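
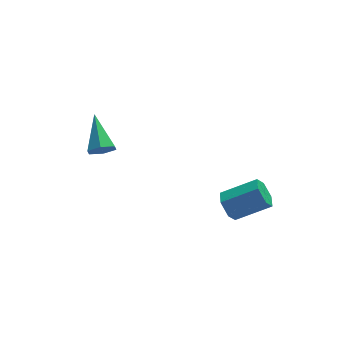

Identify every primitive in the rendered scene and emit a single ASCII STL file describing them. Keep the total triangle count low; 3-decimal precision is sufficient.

solid 
facet normal 0.024 -0.860 -0.510
outer loop
vertex -2.462 2.692 -3.068
vertex -3.126 2.55 -2.86
vertex -3.011 2.91 -3.461
endloop
endfacet
facet normal 0.598 0.643 -0.479
outer loop
vertex -2.462 2.692 -3.068
vertex -3.011 2.91 -3.461
vertex -3.174 4.27 -1.84
endloop
endfacet
facet normal 0.025 -0.860 -0.510
outer loop
vertex -3.011 2.91 -3.461
vertex -3.126 2.55 -2.86
vertex -3.675 2.768 -3.254
endloop
endfacet
facet normal -0.344 0.702 -0.623
outer loop
vertex -3.011 2.91 -3.461
vertex -3.675 2.768 -3.254
vertex -3.174 4.27 -1.84
endloop
endfacet
facet normal 0.024 -0.860 -0.510
outer loop
vertex -3.675 2.768 -3.254
vertex -3.126 2.55 -2.86
vertex -3.789 2.408 -2.652
endloop
endfacet
facet normal -0.950 0.311 0.006
outer loop
vertex -3.675 2.768 -3.254
vertex -3.789 2.408 -2.652
vertex -3.174 4.27 -1.84
endloop
endfacet
facet normal 0.024 -0.860 -0.510
outer loop
vertex -3.789 2.408 -2.652
vertex -3.126 2.55 -2.86
vertex -3.24 2.19 -2.259
endloop
endfacet
facet normal -0.612 -0.137 0.779
outer loop
vertex -3.789 2.408 -2.652
vertex -3.24 2.19 -2.259
vertex -3.174 4.27 -1.84
endloop
endfacet
facet normal 0.024 -0.860 -0.510
outer loop
vertex -3.24 2.19 -2.259
vertex -3.126 2.55 -2.86
vertex -2.576 2.332 -2.467
endloop
endfacet
facet normal 0.331 -0.196 0.923
outer loop
vertex -3.24 2.19 -2.259
vertex -2.576 2.332 -2.467
vertex -3.174 4.27 -1.84
endloop
endfacet
facet normal 0.024 -0.860 -0.510
outer loop
vertex -2.576 2.332 -2.467
vertex -3.126 2.55 -2.86
vertex -2.462 2.692 -3.068
endloop
endfacet
facet normal 0.936 0.194 0.294
outer loop
vertex -2.576 2.332 -2.467
vertex -2.462 2.692 -3.068
vertex -3.174 4.27 -1.84
endloop
endfacet
facet normal -0.872 0.099 -0.479
outer loop
vertex 1.901 -1.88 -3.775
vertex 1.539 -2.131 -3.168
vertex 1.668 -1.397 -3.251
endloop
endfacet
facet normal 0.378 0.758 -0.531
outer loop
vertex 1.901 -1.88 -3.775
vertex 1.668 -1.397 -3.251
vertex 3.463 -2.058 -2.919
endloop
endfacet
facet normal 0.378 0.759 -0.531
outer loop
vertex 3.463 -2.058 -2.919
vertex 1.668 -1.397 -3.251
vertex 3.23 -1.575 -2.394
endloop
endfacet
facet normal 0.872 -0.100 0.479
outer loop
vertex 3.463 -2.058 -2.919
vertex 3.23 -1.575 -2.394
vertex 3.101 -2.309 -2.312
endloop
endfacet
facet normal -0.873 0.099 -0.478
outer loop
vertex 1.668 -1.397 -3.251
vertex 1.539 -2.131 -3.168
vertex 1.307 -1.648 -2.644
endloop
endfacet
facet normal -0.080 0.937 0.340
outer loop
vertex 1.668 -1.397 -3.251
vertex 1.307 -1.648 -2.644
vertex 3.23 -1.575 -2.394
endloop
endfacet
facet normal -0.080 0.937 0.340
outer loop
vertex 3.23 -1.575 -2.394
vertex 1.307 -1.648 -2.644
vertex 2.868 -1.826 -1.787
endloop
endfacet
facet normal 0.872 -0.100 0.479
outer loop
vertex 3.23 -1.575 -2.394
vertex 2.868 -1.826 -1.787
vertex 3.101 -2.309 -2.312
endloop
endfacet
facet normal -0.872 0.100 -0.479
outer loop
vertex 1.307 -1.648 -2.644
vertex 1.539 -2.131 -3.168
vertex 1.177 -2.382 -2.561
endloop
endfacet
facet normal -0.458 0.180 0.871
outer loop
vertex 1.307 -1.648 -2.644
vertex 1.177 -2.382 -2.561
vertex 2.868 -1.826 -1.787
endloop
endfacet
facet normal -0.457 0.178 0.871
outer loop
vertex 2.868 -1.826 -1.787
vertex 1.177 -2.382 -2.561
vertex 2.739 -2.56 -1.705
endloop
endfacet
facet normal 0.872 -0.100 0.479
outer loop
vertex 2.868 -1.826 -1.787
vertex 2.739 -2.56 -1.705
vertex 3.101 -2.309 -2.312
endloop
endfacet
facet normal -0.872 0.100 -0.479
outer loop
vertex 1.177 -2.382 -2.561
vertex 1.539 -2.131 -3.168
vertex 1.41 -2.865 -3.086
endloop
endfacet
facet normal -0.377 -0.759 0.531
outer loop
vertex 1.177 -2.382 -2.561
vertex 1.41 -2.865 -3.086
vertex 2.739 -2.56 -1.705
endloop
endfacet
facet normal -0.378 -0.758 0.531
outer loop
vertex 2.739 -2.56 -1.705
vertex 1.41 -2.865 -3.086
vertex 2.972 -3.043 -2.229
endloop
endfacet
facet normal 0.872 -0.099 0.479
outer loop
vertex 2.739 -2.56 -1.705
vertex 2.972 -3.043 -2.229
vertex 3.101 -2.309 -2.312
endloop
endfacet
facet normal -0.872 0.100 -0.479
outer loop
vertex 1.41 -2.865 -3.086
vertex 1.539 -2.131 -3.168
vertex 1.772 -2.614 -3.693
endloop
endfacet
facet normal 0.080 -0.937 -0.340
outer loop
vertex 1.41 -2.865 -3.086
vertex 1.772 -2.614 -3.693
vertex 2.972 -3.043 -2.229
endloop
endfacet
facet normal 0.080 -0.937 -0.340
outer loop
vertex 2.972 -3.043 -2.229
vertex 1.772 -2.614 -3.693
vertex 3.333 -2.792 -2.836
endloop
endfacet
facet normal 0.873 -0.099 0.478
outer loop
vertex 2.972 -3.043 -2.229
vertex 3.333 -2.792 -2.836
vertex 3.101 -2.309 -2.312
endloop
endfacet
facet normal -0.872 0.100 -0.479
outer loop
vertex 1.772 -2.614 -3.693
vertex 1.539 -2.131 -3.168
vertex 1.901 -1.88 -3.775
endloop
endfacet
facet normal 0.458 -0.178 -0.871
outer loop
vertex 1.772 -2.614 -3.693
vertex 1.901 -1.88 -3.775
vertex 3.333 -2.792 -2.836
endloop
endfacet
facet normal 0.457 -0.179 -0.871
outer loop
vertex 3.333 -2.792 -2.836
vertex 1.901 -1.88 -3.775
vertex 3.463 -2.058 -2.919
endloop
endfacet
facet normal 0.872 -0.100 0.479
outer loop
vertex 3.333 -2.792 -2.836
vertex 3.463 -2.058 -2.919
vertex 3.101 -2.309 -2.312
endloop
endfacet

endsolid


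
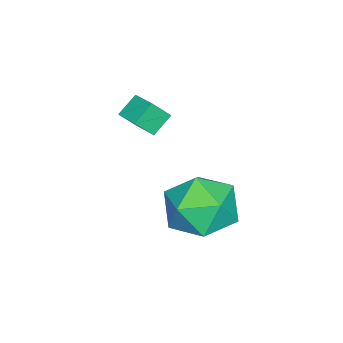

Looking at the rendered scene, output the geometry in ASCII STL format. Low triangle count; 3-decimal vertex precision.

solid 
facet normal -0.963 0.222 0.153
outer loop
vertex -0.323 3.504 -3.198
vertex -0.364 2.703 -2.293
vertex -0.063 3.853 -2.069
endloop
endfacet
facet normal -0.609 0.787 -0.103
outer loop
vertex -0.323 3.504 -3.198
vertex -0.063 3.853 -2.069
vertex 0.607 4.25 -2.994
endloop
endfacet
facet normal -0.323 0.602 -0.730
outer loop
vertex -0.323 3.504 -3.198
vertex 0.607 4.25 -2.994
vertex 0.72 3.346 -3.79
endloop
endfacet
facet normal -0.501 -0.076 -0.862
outer loop
vertex -0.323 3.504 -3.198
vertex 0.72 3.346 -3.79
vertex 0.119 2.39 -3.356
endloop
endfacet
facet normal -0.896 -0.311 -0.316
outer loop
vertex -0.323 3.504 -3.198
vertex 0.119 2.39 -3.356
vertex -0.364 2.703 -2.293
endloop
endfacet
facet normal -0.075 0.935 0.347
outer loop
vertex 0.607 4.25 -2.994
vertex -0.063 3.853 -2.069
vertex 1.141 3.91 -1.964
endloop
endfacet
facet normal -0.648 0.021 0.761
outer loop
vertex -0.063 3.853 -2.069
vertex -0.364 2.703 -2.293
vertex 0.54 2.954 -1.53
endloop
endfacet
facet normal -0.540 -0.842 0.002
outer loop
vertex -0.364 2.703 -2.293
vertex 0.119 2.39 -3.356
vertex 0.653 2.05 -2.326
endloop
endfacet
facet normal 0.099 -0.462 -0.881
outer loop
vertex 0.119 2.39 -3.356
vertex 0.72 3.346 -3.79
vertex 1.323 2.447 -3.251
endloop
endfacet
facet normal 0.387 0.636 -0.668
outer loop
vertex 0.72 3.346 -3.79
vertex 0.607 4.25 -2.994
vertex 1.624 3.597 -3.027
endloop
endfacet
facet normal 0.501 0.076 0.862
outer loop
vertex 1.583 2.796 -2.122
vertex 1.141 3.91 -1.964
vertex 0.54 2.954 -1.53
endloop
endfacet
facet normal 0.323 -0.602 0.730
outer loop
vertex 1.583 2.796 -2.122
vertex 0.54 2.954 -1.53
vertex 0.653 2.05 -2.326
endloop
endfacet
facet normal 0.609 -0.787 0.103
outer loop
vertex 1.583 2.796 -2.122
vertex 0.653 2.05 -2.326
vertex 1.323 2.447 -3.251
endloop
endfacet
facet normal 0.963 -0.222 -0.153
outer loop
vertex 1.583 2.796 -2.122
vertex 1.323 2.447 -3.251
vertex 1.624 3.597 -3.027
endloop
endfacet
facet normal 0.896 0.311 0.316
outer loop
vertex 1.583 2.796 -2.122
vertex 1.624 3.597 -3.027
vertex 1.141 3.91 -1.964
endloop
endfacet
facet normal -0.099 0.462 0.881
outer loop
vertex 0.54 2.954 -1.53
vertex 1.141 3.91 -1.964
vertex -0.063 3.853 -2.069
endloop
endfacet
facet normal -0.387 -0.636 0.668
outer loop
vertex 0.653 2.05 -2.326
vertex 0.54 2.954 -1.53
vertex -0.364 2.703 -2.293
endloop
endfacet
facet normal 0.075 -0.935 -0.347
outer loop
vertex 1.323 2.447 -3.251
vertex 0.653 2.05 -2.326
vertex 0.119 2.39 -3.356
endloop
endfacet
facet normal 0.648 -0.021 -0.761
outer loop
vertex 1.624 3.597 -3.027
vertex 1.323 2.447 -3.251
vertex 0.72 3.346 -3.79
endloop
endfacet
facet normal 0.540 0.842 -0.002
outer loop
vertex 1.141 3.91 -1.964
vertex 1.624 3.597 -3.027
vertex 0.607 4.25 -2.994
endloop
endfacet
facet normal -0.592 -0.769 -0.239
outer loop
vertex -2.235 -0.528 -1.807
vertex -2.848 -0.223 -1.27
vertex -2.579 -0.058 -2.467
endloop
endfacet
facet normal 0.704 -0.351 -0.617
outer loop
vertex -1.992 0.703 -2.23
vertex -2.235 -0.528 -1.807
vertex -2.579 -0.058 -2.467
endloop
endfacet
facet normal -0.593 -0.769 -0.239
outer loop
vertex -2.579 -0.058 -2.467
vertex -2.848 -0.223 -1.27
vertex -3.192 0.247 -1.929
endloop
endfacet
facet normal -0.391 0.535 -0.749
outer loop
vertex -3.192 0.247 -1.929
vertex -1.992 0.703 -2.23
vertex -2.579 -0.058 -2.467
endloop
endfacet
facet normal 0.391 -0.535 0.749
outer loop
vertex -2.235 -0.528 -1.807
vertex -2.261 0.538 -1.033
vertex -2.848 -0.223 -1.27
endloop
endfacet
facet normal 0.704 -0.351 -0.618
outer loop
vertex -1.648 0.233 -1.571
vertex -2.235 -0.528 -1.807
vertex -1.992 0.703 -2.23
endloop
endfacet
facet normal 0.392 -0.534 0.749
outer loop
vertex -1.648 0.233 -1.571
vertex -2.261 0.538 -1.033
vertex -2.235 -0.528 -1.807
endloop
endfacet
facet normal -0.704 0.351 0.618
outer loop
vertex -2.848 -0.223 -1.27
vertex -2.261 0.538 -1.033
vertex -3.192 0.247 -1.929
endloop
endfacet
facet normal -0.391 0.534 -0.750
outer loop
vertex -2.605 1.008 -1.693
vertex -1.992 0.703 -2.23
vertex -3.192 0.247 -1.929
endloop
endfacet
facet normal -0.704 0.352 0.617
outer loop
vertex -3.192 0.247 -1.929
vertex -2.261 0.538 -1.033
vertex -2.605 1.008 -1.693
endloop
endfacet
facet normal 0.592 0.769 0.239
outer loop
vertex -2.605 1.008 -1.693
vertex -1.648 0.233 -1.571
vertex -1.992 0.703 -2.23
endloop
endfacet
facet normal 0.593 0.769 0.239
outer loop
vertex -2.261 0.538 -1.033
vertex -1.648 0.233 -1.571
vertex -2.605 1.008 -1.693
endloop
endfacet

endsolid


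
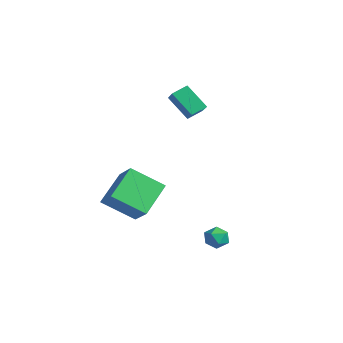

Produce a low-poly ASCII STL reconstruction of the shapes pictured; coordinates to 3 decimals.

solid 
facet normal -0.801 0.011 -0.598
outer loop
vertex -3.673 -3.506 -1.147
vertex -2.836 -2.098 -2.241
vertex -2.818 -4.925 -2.319
endloop
endfacet
facet normal -0.424 -0.715 0.556
outer loop
vertex -1.584 -4.942 -1.399
vertex -3.673 -3.506 -1.147
vertex -2.818 -4.925 -2.319
endloop
endfacet
facet normal -0.801 0.011 -0.598
outer loop
vertex -2.818 -4.925 -2.319
vertex -2.836 -2.098 -2.241
vertex -1.981 -3.517 -3.414
endloop
endfacet
facet normal 0.421 -0.699 -0.578
outer loop
vertex -1.981 -3.517 -3.414
vertex -1.584 -4.942 -1.399
vertex -2.818 -4.925 -2.319
endloop
endfacet
facet normal -0.421 0.699 0.578
outer loop
vertex -3.673 -3.506 -1.147
vertex -1.602 -2.115 -1.321
vertex -2.836 -2.098 -2.241
endloop
endfacet
facet normal -0.424 -0.715 0.556
outer loop
vertex -2.439 -3.523 -0.226
vertex -3.673 -3.506 -1.147
vertex -1.584 -4.942 -1.399
endloop
endfacet
facet normal -0.421 0.699 0.577
outer loop
vertex -2.439 -3.523 -0.226
vertex -1.602 -2.115 -1.321
vertex -3.673 -3.506 -1.147
endloop
endfacet
facet normal 0.424 0.715 -0.556
outer loop
vertex -2.836 -2.098 -2.241
vertex -1.602 -2.115 -1.321
vertex -1.981 -3.517 -3.414
endloop
endfacet
facet normal 0.421 -0.699 -0.578
outer loop
vertex -0.747 -3.534 -2.493
vertex -1.584 -4.942 -1.399
vertex -1.981 -3.517 -3.414
endloop
endfacet
facet normal 0.425 0.715 -0.556
outer loop
vertex -1.981 -3.517 -3.414
vertex -1.602 -2.115 -1.321
vertex -0.747 -3.534 -2.493
endloop
endfacet
facet normal 0.801 -0.012 0.598
outer loop
vertex -0.747 -3.534 -2.493
vertex -2.439 -3.523 -0.226
vertex -1.584 -4.942 -1.399
endloop
endfacet
facet normal 0.801 -0.011 0.598
outer loop
vertex -1.602 -2.115 -1.321
vertex -2.439 -3.523 -0.226
vertex -0.747 -3.534 -2.493
endloop
endfacet
facet normal -0.597 -0.348 0.723
outer loop
vertex -3.407 -0.054 4.164
vertex -4.401 0.238 3.483
vertex -3.388 -0.871 3.786
endloop
endfacet
facet normal 0.802 -0.235 0.549
outer loop
vertex -2.439 -0.318 2.637
vertex -3.407 -0.054 4.164
vertex -3.388 -0.871 3.786
endloop
endfacet
facet normal -0.597 -0.348 0.723
outer loop
vertex -3.388 -0.871 3.786
vertex -4.401 0.238 3.483
vertex -4.382 -0.579 3.106
endloop
endfacet
facet normal 0.021 -0.907 -0.420
outer loop
vertex -4.382 -0.579 3.106
vertex -2.439 -0.318 2.637
vertex -3.388 -0.871 3.786
endloop
endfacet
facet normal -0.021 0.907 0.420
outer loop
vertex -3.407 -0.054 4.164
vertex -3.452 0.791 2.334
vertex -4.401 0.238 3.483
endloop
endfacet
facet normal 0.802 -0.235 0.549
outer loop
vertex -2.458 0.499 3.014
vertex -3.407 -0.054 4.164
vertex -2.439 -0.318 2.637
endloop
endfacet
facet normal -0.020 0.908 0.420
outer loop
vertex -2.458 0.499 3.014
vertex -3.452 0.791 2.334
vertex -3.407 -0.054 4.164
endloop
endfacet
facet normal -0.802 0.235 -0.549
outer loop
vertex -4.401 0.238 3.483
vertex -3.452 0.791 2.334
vertex -4.382 -0.579 3.106
endloop
endfacet
facet normal 0.021 -0.908 -0.419
outer loop
vertex -3.433 -0.026 1.956
vertex -2.439 -0.318 2.637
vertex -4.382 -0.579 3.106
endloop
endfacet
facet normal -0.802 0.235 -0.549
outer loop
vertex -4.382 -0.579 3.106
vertex -3.452 0.791 2.334
vertex -3.433 -0.026 1.956
endloop
endfacet
facet normal 0.597 0.347 -0.723
outer loop
vertex -3.433 -0.026 1.956
vertex -2.458 0.499 3.014
vertex -2.439 -0.318 2.637
endloop
endfacet
facet normal 0.597 0.348 -0.723
outer loop
vertex -3.452 0.791 2.334
vertex -2.458 0.499 3.014
vertex -3.433 -0.026 1.956
endloop
endfacet
facet normal -0.564 0.603 0.564
outer loop
vertex 2.0 -1.455 -2.882
vertex 2.402 -1.561 -2.367
vertex 2.522 -1.059 -2.783
endloop
endfacet
facet normal -0.585 0.802 -0.120
outer loop
vertex 2.0 -1.455 -2.882
vertex 2.522 -1.059 -2.783
vertex 2.371 -1.261 -3.395
endloop
endfacet
facet normal -0.827 0.252 -0.503
outer loop
vertex 2.0 -1.455 -2.882
vertex 2.371 -1.261 -3.395
vertex 2.158 -1.887 -3.358
endloop
endfacet
facet normal -0.956 -0.288 -0.056
outer loop
vertex 2.0 -1.455 -2.882
vertex 2.158 -1.887 -3.358
vertex 2.177 -2.073 -2.722
endloop
endfacet
facet normal -0.793 -0.071 0.605
outer loop
vertex 2.0 -1.455 -2.882
vertex 2.177 -2.073 -2.722
vertex 2.402 -1.561 -2.367
endloop
endfacet
facet normal 0.082 0.940 -0.331
outer loop
vertex 2.371 -1.261 -3.395
vertex 2.522 -1.059 -2.783
vertex 3.003 -1.247 -3.198
endloop
endfacet
facet normal 0.117 0.617 0.778
outer loop
vertex 2.522 -1.059 -2.783
vertex 2.402 -1.561 -2.367
vertex 3.022 -1.433 -2.562
endloop
endfacet
facet normal -0.252 -0.474 0.844
outer loop
vertex 2.402 -1.561 -2.367
vertex 2.177 -2.073 -2.722
vertex 2.809 -2.059 -2.525
endloop
endfacet
facet normal -0.517 -0.825 -0.226
outer loop
vertex 2.177 -2.073 -2.722
vertex 2.158 -1.887 -3.358
vertex 2.658 -2.261 -3.137
endloop
endfacet
facet normal -0.309 0.049 -0.950
outer loop
vertex 2.158 -1.887 -3.358
vertex 2.371 -1.261 -3.395
vertex 2.778 -1.759 -3.553
endloop
endfacet
facet normal 0.956 0.288 0.056
outer loop
vertex 3.18 -1.865 -3.038
vertex 3.003 -1.247 -3.198
vertex 3.022 -1.433 -2.562
endloop
endfacet
facet normal 0.827 -0.252 0.503
outer loop
vertex 3.18 -1.865 -3.038
vertex 3.022 -1.433 -2.562
vertex 2.809 -2.059 -2.525
endloop
endfacet
facet normal 0.585 -0.802 0.120
outer loop
vertex 3.18 -1.865 -3.038
vertex 2.809 -2.059 -2.525
vertex 2.658 -2.261 -3.137
endloop
endfacet
facet normal 0.564 -0.603 -0.564
outer loop
vertex 3.18 -1.865 -3.038
vertex 2.658 -2.261 -3.137
vertex 2.778 -1.759 -3.553
endloop
endfacet
facet normal 0.793 0.071 -0.605
outer loop
vertex 3.18 -1.865 -3.038
vertex 2.778 -1.759 -3.553
vertex 3.003 -1.247 -3.198
endloop
endfacet
facet normal 0.517 0.825 0.226
outer loop
vertex 3.022 -1.433 -2.562
vertex 3.003 -1.247 -3.198
vertex 2.522 -1.059 -2.783
endloop
endfacet
facet normal 0.309 -0.049 0.950
outer loop
vertex 2.809 -2.059 -2.525
vertex 3.022 -1.433 -2.562
vertex 2.402 -1.561 -2.367
endloop
endfacet
facet normal -0.082 -0.940 0.331
outer loop
vertex 2.658 -2.261 -3.137
vertex 2.809 -2.059 -2.525
vertex 2.177 -2.073 -2.722
endloop
endfacet
facet normal -0.117 -0.617 -0.778
outer loop
vertex 2.778 -1.759 -3.553
vertex 2.658 -2.261 -3.137
vertex 2.158 -1.887 -3.358
endloop
endfacet
facet normal 0.252 0.474 -0.844
outer loop
vertex 3.003 -1.247 -3.198
vertex 2.778 -1.759 -3.553
vertex 2.371 -1.261 -3.395
endloop
endfacet

endsolid


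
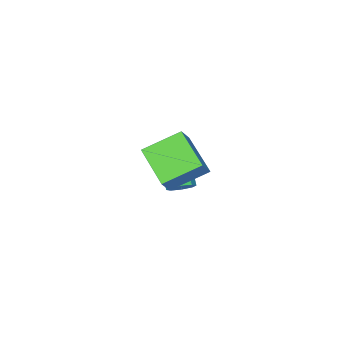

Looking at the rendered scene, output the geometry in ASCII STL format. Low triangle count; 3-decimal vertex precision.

solid 
facet normal 0.268 0.602 -0.752
outer loop
vertex 0.123 0.187 -1.82
vertex -0.213 -0.183 -2.236
vertex -0.349 0.336 -1.869
endloop
endfacet
facet normal 0.166 0.740 0.652
outer loop
vertex 0.123 0.187 -1.82
vertex -0.349 0.336 -1.869
vertex -0.372 -0.927 -0.429
endloop
endfacet
facet normal 0.167 0.740 0.652
outer loop
vertex -0.372 -0.927 -0.429
vertex -0.349 0.336 -1.869
vertex -0.844 -0.778 -0.477
endloop
endfacet
facet normal -0.267 -0.602 0.752
outer loop
vertex -0.372 -0.927 -0.429
vertex -0.844 -0.778 -0.477
vertex -0.707 -1.297 -0.844
endloop
endfacet
facet normal 0.268 0.602 -0.752
outer loop
vertex -0.349 0.336 -1.869
vertex -0.213 -0.183 -2.236
vertex -0.741 0.181 -2.133
endloop
endfacet
facet normal -0.554 0.735 0.391
outer loop
vertex -0.349 0.336 -1.869
vertex -0.741 0.181 -2.133
vertex -0.844 -0.778 -0.477
endloop
endfacet
facet normal -0.554 0.735 0.391
outer loop
vertex -0.844 -0.778 -0.477
vertex -0.741 0.181 -2.133
vertex -1.236 -0.933 -0.741
endloop
endfacet
facet normal -0.268 -0.602 0.752
outer loop
vertex -0.844 -0.778 -0.477
vertex -1.236 -0.933 -0.741
vertex -0.707 -1.297 -0.844
endloop
endfacet
facet normal 0.268 0.602 -0.752
outer loop
vertex -0.741 0.181 -2.133
vertex -0.213 -0.183 -2.236
vertex -0.824 -0.187 -2.457
endloop
endfacet
facet normal -0.949 0.300 -0.097
outer loop
vertex -0.741 0.181 -2.133
vertex -0.824 -0.187 -2.457
vertex -1.236 -0.933 -0.741
endloop
endfacet
facet normal -0.949 0.299 -0.098
outer loop
vertex -1.236 -0.933 -0.741
vertex -0.824 -0.187 -2.457
vertex -1.319 -1.302 -1.065
endloop
endfacet
facet normal -0.267 -0.601 0.753
outer loop
vertex -1.236 -0.933 -0.741
vertex -1.319 -1.302 -1.065
vertex -0.707 -1.297 -0.844
endloop
endfacet
facet normal 0.268 0.601 -0.753
outer loop
vertex -0.824 -0.187 -2.457
vertex -0.213 -0.183 -2.236
vertex -0.548 -0.553 -2.651
endloop
endfacet
facet normal -0.788 -0.313 -0.531
outer loop
vertex -0.824 -0.187 -2.457
vertex -0.548 -0.553 -2.651
vertex -1.319 -1.302 -1.065
endloop
endfacet
facet normal -0.788 -0.312 -0.531
outer loop
vertex -1.319 -1.302 -1.065
vertex -0.548 -0.553 -2.651
vertex -1.043 -1.667 -1.26
endloop
endfacet
facet normal -0.267 -0.603 0.752
outer loop
vertex -1.319 -1.302 -1.065
vertex -1.043 -1.667 -1.26
vertex -0.707 -1.297 -0.844
endloop
endfacet
facet normal 0.267 0.602 -0.752
outer loop
vertex -0.548 -0.553 -2.651
vertex -0.213 -0.183 -2.236
vertex -0.076 -0.702 -2.603
endloop
endfacet
facet normal -0.167 -0.740 -0.652
outer loop
vertex -0.548 -0.553 -2.651
vertex -0.076 -0.702 -2.603
vertex -1.043 -1.667 -1.26
endloop
endfacet
facet normal -0.166 -0.740 -0.651
outer loop
vertex -1.043 -1.667 -1.26
vertex -0.076 -0.702 -2.603
vertex -0.571 -1.816 -1.211
endloop
endfacet
facet normal -0.268 -0.602 0.752
outer loop
vertex -1.043 -1.667 -1.26
vertex -0.571 -1.816 -1.211
vertex -0.707 -1.297 -0.844
endloop
endfacet
facet normal 0.268 0.602 -0.752
outer loop
vertex -0.076 -0.702 -2.603
vertex -0.213 -0.183 -2.236
vertex 0.316 -0.547 -2.339
endloop
endfacet
facet normal 0.554 -0.735 -0.391
outer loop
vertex -0.076 -0.702 -2.603
vertex 0.316 -0.547 -2.339
vertex -0.571 -1.816 -1.211
endloop
endfacet
facet normal 0.554 -0.735 -0.391
outer loop
vertex -0.571 -1.816 -1.211
vertex 0.316 -0.547 -2.339
vertex -0.179 -1.661 -0.947
endloop
endfacet
facet normal -0.268 -0.602 0.752
outer loop
vertex -0.571 -1.816 -1.211
vertex -0.179 -1.661 -0.947
vertex -0.707 -1.297 -0.844
endloop
endfacet
facet normal 0.267 0.601 -0.753
outer loop
vertex 0.316 -0.547 -2.339
vertex -0.213 -0.183 -2.236
vertex 0.399 -0.178 -2.015
endloop
endfacet
facet normal 0.949 -0.299 0.098
outer loop
vertex 0.316 -0.547 -2.339
vertex 0.399 -0.178 -2.015
vertex -0.179 -1.661 -0.947
endloop
endfacet
facet normal 0.949 -0.300 0.097
outer loop
vertex -0.179 -1.661 -0.947
vertex 0.399 -0.178 -2.015
vertex -0.096 -1.293 -0.623
endloop
endfacet
facet normal -0.268 -0.602 0.752
outer loop
vertex -0.179 -1.661 -0.947
vertex -0.096 -1.293 -0.623
vertex -0.707 -1.297 -0.844
endloop
endfacet
facet normal 0.267 0.603 -0.752
outer loop
vertex 0.399 -0.178 -2.015
vertex -0.213 -0.183 -2.236
vertex 0.123 0.187 -1.82
endloop
endfacet
facet normal 0.788 0.312 0.530
outer loop
vertex 0.399 -0.178 -2.015
vertex 0.123 0.187 -1.82
vertex -0.096 -1.293 -0.623
endloop
endfacet
facet normal 0.788 0.313 0.531
outer loop
vertex -0.096 -1.293 -0.623
vertex 0.123 0.187 -1.82
vertex -0.372 -0.927 -0.429
endloop
endfacet
facet normal -0.268 -0.601 0.753
outer loop
vertex -0.096 -1.293 -0.623
vertex -0.372 -0.927 -0.429
vertex -0.707 -1.297 -0.844
endloop
endfacet
facet normal -0.637 -0.250 -0.729
outer loop
vertex 3.453 2.181 2.151
vertex 2.086 3.009 3.062
vertex 3.876 3.956 1.173
endloop
endfacet
facet normal 0.744 -0.450 -0.495
outer loop
vertex 4.474 4.191 1.858
vertex 3.453 2.181 2.151
vertex 3.876 3.956 1.173
endloop
endfacet
facet normal -0.637 -0.250 -0.729
outer loop
vertex 3.876 3.956 1.173
vertex 2.086 3.009 3.062
vertex 2.508 4.784 2.084
endloop
endfacet
facet normal 0.204 0.857 -0.472
outer loop
vertex 2.508 4.784 2.084
vertex 4.474 4.191 1.858
vertex 3.876 3.956 1.173
endloop
endfacet
facet normal -0.204 -0.857 0.473
outer loop
vertex 3.453 2.181 2.151
vertex 2.684 3.244 3.747
vertex 2.086 3.009 3.062
endloop
endfacet
facet normal 0.743 -0.450 -0.496
outer loop
vertex 4.052 2.416 2.836
vertex 3.453 2.181 2.151
vertex 4.474 4.191 1.858
endloop
endfacet
facet normal -0.204 -0.857 0.473
outer loop
vertex 4.052 2.416 2.836
vertex 2.684 3.244 3.747
vertex 3.453 2.181 2.151
endloop
endfacet
facet normal -0.744 0.450 0.495
outer loop
vertex 2.086 3.009 3.062
vertex 2.684 3.244 3.747
vertex 2.508 4.784 2.084
endloop
endfacet
facet normal 0.204 0.857 -0.473
outer loop
vertex 3.107 5.019 2.769
vertex 4.474 4.191 1.858
vertex 2.508 4.784 2.084
endloop
endfacet
facet normal -0.743 0.450 0.495
outer loop
vertex 2.508 4.784 2.084
vertex 2.684 3.244 3.747
vertex 3.107 5.019 2.769
endloop
endfacet
facet normal 0.637 0.250 0.729
outer loop
vertex 3.107 5.019 2.769
vertex 4.052 2.416 2.836
vertex 4.474 4.191 1.858
endloop
endfacet
facet normal 0.637 0.250 0.729
outer loop
vertex 2.684 3.244 3.747
vertex 4.052 2.416 2.836
vertex 3.107 5.019 2.769
endloop
endfacet

endsolid


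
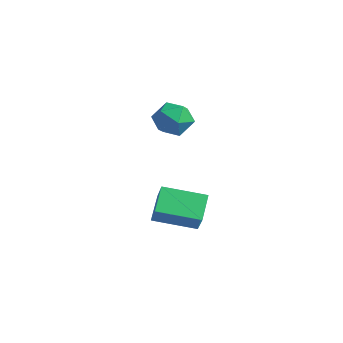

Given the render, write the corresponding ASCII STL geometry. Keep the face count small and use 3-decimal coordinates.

solid 
facet normal -0.708 0.621 0.336
outer loop
vertex -1.905 3.455 2.063
vertex -2.487 3.022 1.638
vertex -2.298 2.809 2.43
endloop
endfacet
facet normal -0.174 0.564 0.807
outer loop
vertex -1.905 3.455 2.063
vertex -2.298 2.809 2.43
vertex -1.47 2.912 2.536
endloop
endfacet
facet normal 0.429 0.764 0.483
outer loop
vertex -1.905 3.455 2.063
vertex -1.47 2.912 2.536
vertex -1.147 3.189 1.811
endloop
endfacet
facet normal 0.269 0.945 -0.189
outer loop
vertex -1.905 3.455 2.063
vertex -1.147 3.189 1.811
vertex -1.776 3.257 1.256
endloop
endfacet
facet normal -0.433 0.857 -0.279
outer loop
vertex -1.905 3.455 2.063
vertex -1.776 3.257 1.256
vertex -2.487 3.022 1.638
endloop
endfacet
facet normal -0.111 -0.124 0.986
outer loop
vertex -1.47 2.912 2.536
vertex -2.298 2.809 2.43
vertex -1.784 2.143 2.404
endloop
endfacet
facet normal -0.974 -0.031 0.224
outer loop
vertex -2.298 2.809 2.43
vertex -2.487 3.022 1.638
vertex -2.413 2.211 1.849
endloop
endfacet
facet normal -0.530 0.349 -0.772
outer loop
vertex -2.487 3.022 1.638
vertex -1.776 3.257 1.256
vertex -2.09 2.488 1.124
endloop
endfacet
facet normal 0.605 0.492 -0.626
outer loop
vertex -1.776 3.257 1.256
vertex -1.147 3.189 1.811
vertex -1.262 2.591 1.23
endloop
endfacet
facet normal 0.865 0.199 0.461
outer loop
vertex -1.147 3.189 1.811
vertex -1.47 2.912 2.536
vertex -1.073 2.378 2.022
endloop
endfacet
facet normal -0.269 -0.945 0.189
outer loop
vertex -1.655 1.945 1.597
vertex -1.784 2.143 2.404
vertex -2.413 2.211 1.849
endloop
endfacet
facet normal -0.429 -0.764 -0.483
outer loop
vertex -1.655 1.945 1.597
vertex -2.413 2.211 1.849
vertex -2.09 2.488 1.124
endloop
endfacet
facet normal 0.174 -0.564 -0.807
outer loop
vertex -1.655 1.945 1.597
vertex -2.09 2.488 1.124
vertex -1.262 2.591 1.23
endloop
endfacet
facet normal 0.708 -0.621 -0.336
outer loop
vertex -1.655 1.945 1.597
vertex -1.262 2.591 1.23
vertex -1.073 2.378 2.022
endloop
endfacet
facet normal 0.433 -0.857 0.279
outer loop
vertex -1.655 1.945 1.597
vertex -1.073 2.378 2.022
vertex -1.784 2.143 2.404
endloop
endfacet
facet normal -0.605 -0.492 0.626
outer loop
vertex -2.413 2.211 1.849
vertex -1.784 2.143 2.404
vertex -2.298 2.809 2.43
endloop
endfacet
facet normal -0.865 -0.199 -0.461
outer loop
vertex -2.09 2.488 1.124
vertex -2.413 2.211 1.849
vertex -2.487 3.022 1.638
endloop
endfacet
facet normal 0.111 0.124 -0.986
outer loop
vertex -1.262 2.591 1.23
vertex -2.09 2.488 1.124
vertex -1.776 3.257 1.256
endloop
endfacet
facet normal 0.974 0.031 -0.224
outer loop
vertex -1.073 2.378 2.022
vertex -1.262 2.591 1.23
vertex -1.147 3.189 1.811
endloop
endfacet
facet normal 0.530 -0.349 0.772
outer loop
vertex -1.784 2.143 2.404
vertex -1.073 2.378 2.022
vertex -1.47 2.912 2.536
endloop
endfacet
facet normal -0.654 -0.724 0.221
outer loop
vertex 1.631 -0.44 1.04
vertex 1.058 -0.17 0.228
vertex 2.216 -1.168 0.386
endloop
endfacet
facet normal 0.556 -0.261 0.789
outer loop
vertex 3.262 -0.01 0.032
vertex 1.631 -0.44 1.04
vertex 2.216 -1.168 0.386
endloop
endfacet
facet normal -0.654 -0.724 0.221
outer loop
vertex 2.216 -1.168 0.386
vertex 1.058 -0.17 0.228
vertex 1.643 -0.898 -0.426
endloop
endfacet
facet normal 0.513 -0.639 -0.574
outer loop
vertex 1.643 -0.898 -0.426
vertex 3.262 -0.01 0.032
vertex 2.216 -1.168 0.386
endloop
endfacet
facet normal -0.513 0.639 0.574
outer loop
vertex 1.631 -0.44 1.04
vertex 2.104 0.988 -0.126
vertex 1.058 -0.17 0.228
endloop
endfacet
facet normal 0.556 -0.261 0.789
outer loop
vertex 2.677 0.718 0.686
vertex 1.631 -0.44 1.04
vertex 3.262 -0.01 0.032
endloop
endfacet
facet normal -0.513 0.639 0.574
outer loop
vertex 2.677 0.718 0.686
vertex 2.104 0.988 -0.126
vertex 1.631 -0.44 1.04
endloop
endfacet
facet normal -0.556 0.261 -0.789
outer loop
vertex 1.058 -0.17 0.228
vertex 2.104 0.988 -0.126
vertex 1.643 -0.898 -0.426
endloop
endfacet
facet normal 0.513 -0.639 -0.574
outer loop
vertex 2.689 0.26 -0.78
vertex 3.262 -0.01 0.032
vertex 1.643 -0.898 -0.426
endloop
endfacet
facet normal -0.556 0.261 -0.789
outer loop
vertex 1.643 -0.898 -0.426
vertex 2.104 0.988 -0.126
vertex 2.689 0.26 -0.78
endloop
endfacet
facet normal 0.654 0.724 -0.221
outer loop
vertex 2.689 0.26 -0.78
vertex 2.677 0.718 0.686
vertex 3.262 -0.01 0.032
endloop
endfacet
facet normal 0.654 0.724 -0.221
outer loop
vertex 2.104 0.988 -0.126
vertex 2.677 0.718 0.686
vertex 2.689 0.26 -0.78
endloop
endfacet

endsolid


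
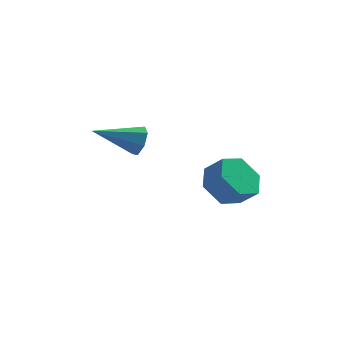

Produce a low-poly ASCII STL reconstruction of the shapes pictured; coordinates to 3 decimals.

solid 
facet normal -0.630 0.359 -0.689
outer loop
vertex 1.613 1.086 -4.892
vertex 0.947 1.39 -4.125
vertex 1.7 2.054 -4.467
endloop
endfacet
facet normal 0.773 0.196 -0.604
outer loop
vertex 1.613 1.086 -4.892
vertex 1.7 2.054 -4.467
vertex 2.28 0.706 -4.161
endloop
endfacet
facet normal 0.774 0.196 -0.603
outer loop
vertex 2.28 0.706 -4.161
vertex 1.7 2.054 -4.467
vertex 2.366 1.673 -3.736
endloop
endfacet
facet normal 0.629 -0.359 0.690
outer loop
vertex 2.28 0.706 -4.161
vertex 2.366 1.673 -3.736
vertex 1.613 1.01 -3.395
endloop
endfacet
facet normal -0.630 0.359 -0.689
outer loop
vertex 1.7 2.054 -4.467
vertex 0.947 1.39 -4.125
vertex 1.034 2.358 -3.7
endloop
endfacet
facet normal 0.458 0.888 0.046
outer loop
vertex 1.7 2.054 -4.467
vertex 1.034 2.358 -3.7
vertex 2.366 1.673 -3.736
endloop
endfacet
facet normal 0.458 0.888 0.046
outer loop
vertex 2.366 1.673 -3.736
vertex 1.034 2.358 -3.7
vertex 1.7 1.977 -2.97
endloop
endfacet
facet normal 0.629 -0.360 0.689
outer loop
vertex 2.366 1.673 -3.736
vertex 1.7 1.977 -2.97
vertex 1.613 1.01 -3.395
endloop
endfacet
facet normal -0.628 0.359 -0.690
outer loop
vertex 1.034 2.358 -3.7
vertex 0.947 1.39 -4.125
vertex 0.28 1.694 -3.359
endloop
endfacet
facet normal -0.316 0.692 0.649
outer loop
vertex 1.034 2.358 -3.7
vertex 0.28 1.694 -3.359
vertex 1.7 1.977 -2.97
endloop
endfacet
facet normal -0.316 0.693 0.648
outer loop
vertex 1.7 1.977 -2.97
vertex 0.28 1.694 -3.359
vertex 0.947 1.314 -2.628
endloop
endfacet
facet normal 0.629 -0.359 0.689
outer loop
vertex 1.7 1.977 -2.97
vertex 0.947 1.314 -2.628
vertex 1.613 1.01 -3.395
endloop
endfacet
facet normal -0.629 0.359 -0.690
outer loop
vertex 0.28 1.694 -3.359
vertex 0.947 1.39 -4.125
vertex 0.194 0.727 -3.784
endloop
endfacet
facet normal -0.773 -0.196 0.603
outer loop
vertex 0.28 1.694 -3.359
vertex 0.194 0.727 -3.784
vertex 0.947 1.314 -2.628
endloop
endfacet
facet normal -0.774 -0.195 0.603
outer loop
vertex 0.947 1.314 -2.628
vertex 0.194 0.727 -3.784
vertex 0.86 0.346 -3.053
endloop
endfacet
facet normal 0.630 -0.359 0.689
outer loop
vertex 0.947 1.314 -2.628
vertex 0.86 0.346 -3.053
vertex 1.613 1.01 -3.395
endloop
endfacet
facet normal -0.629 0.360 -0.689
outer loop
vertex 0.194 0.727 -3.784
vertex 0.947 1.39 -4.125
vertex 0.86 0.423 -4.55
endloop
endfacet
facet normal -0.458 -0.888 -0.046
outer loop
vertex 0.194 0.727 -3.784
vertex 0.86 0.423 -4.55
vertex 0.86 0.346 -3.053
endloop
endfacet
facet normal -0.458 -0.888 -0.046
outer loop
vertex 0.86 0.346 -3.053
vertex 0.86 0.423 -4.55
vertex 1.526 0.042 -3.82
endloop
endfacet
facet normal 0.630 -0.359 0.689
outer loop
vertex 0.86 0.346 -3.053
vertex 1.526 0.042 -3.82
vertex 1.613 1.01 -3.395
endloop
endfacet
facet normal -0.629 0.359 -0.689
outer loop
vertex 0.86 0.423 -4.55
vertex 0.947 1.39 -4.125
vertex 1.613 1.086 -4.892
endloop
endfacet
facet normal 0.315 -0.693 -0.649
outer loop
vertex 0.86 0.423 -4.55
vertex 1.613 1.086 -4.892
vertex 1.526 0.042 -3.82
endloop
endfacet
facet normal 0.316 -0.692 -0.649
outer loop
vertex 1.526 0.042 -3.82
vertex 1.613 1.086 -4.892
vertex 2.28 0.706 -4.161
endloop
endfacet
facet normal 0.628 -0.359 0.690
outer loop
vertex 1.526 0.042 -3.82
vertex 2.28 0.706 -4.161
vertex 1.613 1.01 -3.395
endloop
endfacet
facet normal 0.910 0.169 -0.379
outer loop
vertex -1.851 2.109 -1.629
vertex -2.154 2.406 -2.223
vertex -1.956 2.734 -1.602
endloop
endfacet
facet normal 0.073 -0.031 0.997
outer loop
vertex -1.851 2.109 -1.629
vertex -1.956 2.734 -1.602
vertex -3.946 2.074 -1.477
endloop
endfacet
facet normal 0.910 0.168 -0.379
outer loop
vertex -1.956 2.734 -1.602
vertex -2.154 2.406 -2.223
vertex -2.209 3.111 -2.042
endloop
endfacet
facet normal -0.185 0.691 0.699
outer loop
vertex -1.956 2.734 -1.602
vertex -2.209 3.111 -2.042
vertex -3.946 2.074 -1.477
endloop
endfacet
facet normal 0.910 0.168 -0.379
outer loop
vertex -2.209 3.111 -2.042
vertex -2.154 2.406 -2.223
vertex -2.421 2.958 -2.619
endloop
endfacet
facet normal -0.521 0.853 -0.035
outer loop
vertex -2.209 3.111 -2.042
vertex -2.421 2.958 -2.619
vertex -3.946 2.074 -1.477
endloop
endfacet
facet normal 0.910 0.168 -0.379
outer loop
vertex -2.421 2.958 -2.619
vertex -2.154 2.406 -2.223
vertex -2.432 2.39 -2.898
endloop
endfacet
facet normal -0.681 0.333 -0.652
outer loop
vertex -2.421 2.958 -2.619
vertex -2.432 2.39 -2.898
vertex -3.946 2.074 -1.477
endloop
endfacet
facet normal 0.910 0.170 -0.379
outer loop
vertex -2.432 2.39 -2.898
vertex -2.154 2.406 -2.223
vertex -2.233 1.834 -2.669
endloop
endfacet
facet normal -0.546 -0.479 -0.688
outer loop
vertex -2.432 2.39 -2.898
vertex -2.233 1.834 -2.669
vertex -3.946 2.074 -1.477
endloop
endfacet
facet normal 0.910 0.169 -0.378
outer loop
vertex -2.233 1.834 -2.669
vertex -2.154 2.406 -2.223
vertex -1.975 1.709 -2.104
endloop
endfacet
facet normal -0.216 -0.969 -0.116
outer loop
vertex -2.233 1.834 -2.669
vertex -1.975 1.709 -2.104
vertex -3.946 2.074 -1.477
endloop
endfacet
facet normal 0.910 0.169 -0.380
outer loop
vertex -1.975 1.709 -2.104
vertex -2.154 2.406 -2.223
vertex -1.851 2.109 -1.629
endloop
endfacet
facet normal 0.059 -0.771 0.634
outer loop
vertex -1.975 1.709 -2.104
vertex -1.851 2.109 -1.629
vertex -3.946 2.074 -1.477
endloop
endfacet

endsolid


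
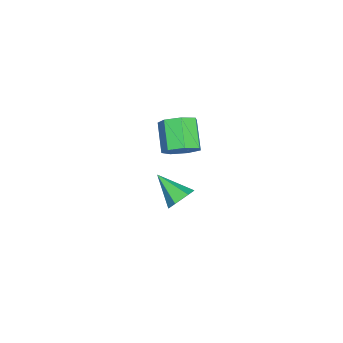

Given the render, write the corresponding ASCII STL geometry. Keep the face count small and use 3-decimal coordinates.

solid 
facet normal 0.319 0.771 -0.551
outer loop
vertex 2.305 2.675 -4.364
vertex 1.695 3.207 -3.972
vertex 2.516 3.124 -3.613
endloop
endfacet
facet normal 0.744 -0.644 0.176
outer loop
vertex 2.305 2.675 -4.364
vertex 2.516 3.124 -3.613
vertex 1.045 1.633 -2.848
endloop
endfacet
facet normal 0.319 0.771 -0.551
outer loop
vertex 2.516 3.124 -3.613
vertex 1.695 3.207 -3.972
vertex 1.906 3.656 -3.221
endloop
endfacet
facet normal 0.505 -0.056 0.861
outer loop
vertex 2.516 3.124 -3.613
vertex 1.906 3.656 -3.221
vertex 1.045 1.633 -2.848
endloop
endfacet
facet normal 0.318 0.772 -0.551
outer loop
vertex 1.906 3.656 -3.221
vertex 1.695 3.207 -3.972
vertex 1.084 3.739 -3.58
endloop
endfacet
facet normal -0.353 0.313 0.882
outer loop
vertex 1.906 3.656 -3.221
vertex 1.084 3.739 -3.58
vertex 1.045 1.633 -2.848
endloop
endfacet
facet normal 0.319 0.772 -0.550
outer loop
vertex 1.084 3.739 -3.58
vertex 1.695 3.207 -3.972
vertex 0.874 3.29 -4.331
endloop
endfacet
facet normal -0.972 0.093 0.216
outer loop
vertex 1.084 3.739 -3.58
vertex 0.874 3.29 -4.331
vertex 1.045 1.633 -2.848
endloop
endfacet
facet normal 0.319 0.771 -0.551
outer loop
vertex 0.874 3.29 -4.331
vertex 1.695 3.207 -3.972
vertex 1.484 2.758 -4.723
endloop
endfacet
facet normal -0.732 -0.495 -0.468
outer loop
vertex 0.874 3.29 -4.331
vertex 1.484 2.758 -4.723
vertex 1.045 1.633 -2.848
endloop
endfacet
facet normal 0.319 0.771 -0.551
outer loop
vertex 1.484 2.758 -4.723
vertex 1.695 3.207 -3.972
vertex 2.305 2.675 -4.364
endloop
endfacet
facet normal 0.126 -0.863 -0.488
outer loop
vertex 1.484 2.758 -4.723
vertex 2.305 2.675 -4.364
vertex 1.045 1.633 -2.848
endloop
endfacet
facet normal 0.708 0.338 -0.620
outer loop
vertex 4.145 4.172 2.876
vertex 3.589 3.83 2.054
vertex 3.552 4.768 2.524
endloop
endfacet
facet normal 0.275 0.677 0.683
outer loop
vertex 4.145 4.172 2.876
vertex 3.552 4.768 2.524
vertex 2.808 3.532 4.048
endloop
endfacet
facet normal 0.276 0.676 0.683
outer loop
vertex 2.808 3.532 4.048
vertex 3.552 4.768 2.524
vertex 2.215 4.128 3.697
endloop
endfacet
facet normal -0.708 -0.339 0.620
outer loop
vertex 2.808 3.532 4.048
vertex 2.215 4.128 3.697
vertex 2.251 3.19 3.226
endloop
endfacet
facet normal 0.707 0.339 -0.621
outer loop
vertex 3.552 4.768 2.524
vertex 3.589 3.83 2.054
vertex 2.986 4.657 1.819
endloop
endfacet
facet normal -0.338 0.933 0.124
outer loop
vertex 3.552 4.768 2.524
vertex 2.986 4.657 1.819
vertex 2.215 4.128 3.697
endloop
endfacet
facet normal -0.338 0.933 0.124
outer loop
vertex 2.215 4.128 3.697
vertex 2.986 4.657 1.819
vertex 1.649 4.017 2.991
endloop
endfacet
facet normal -0.707 -0.339 0.620
outer loop
vertex 2.215 4.128 3.697
vertex 1.649 4.017 2.991
vertex 2.251 3.19 3.226
endloop
endfacet
facet normal 0.707 0.339 -0.620
outer loop
vertex 2.986 4.657 1.819
vertex 3.589 3.83 2.054
vertex 2.874 3.924 1.29
endloop
endfacet
facet normal -0.696 0.487 -0.528
outer loop
vertex 2.986 4.657 1.819
vertex 2.874 3.924 1.29
vertex 1.649 4.017 2.991
endloop
endfacet
facet normal -0.696 0.487 -0.528
outer loop
vertex 1.649 4.017 2.991
vertex 2.874 3.924 1.29
vertex 1.537 3.284 2.463
endloop
endfacet
facet normal -0.707 -0.339 0.620
outer loop
vertex 1.649 4.017 2.991
vertex 1.537 3.284 2.463
vertex 2.251 3.19 3.226
endloop
endfacet
facet normal 0.707 0.339 -0.620
outer loop
vertex 2.874 3.924 1.29
vertex 3.589 3.83 2.054
vertex 3.3 3.12 1.337
endloop
endfacet
facet normal -0.530 -0.327 -0.782
outer loop
vertex 2.874 3.924 1.29
vertex 3.3 3.12 1.337
vertex 1.537 3.284 2.463
endloop
endfacet
facet normal -0.530 -0.326 -0.783
outer loop
vertex 1.537 3.284 2.463
vertex 3.3 3.12 1.337
vertex 1.963 2.48 2.509
endloop
endfacet
facet normal -0.707 -0.339 0.620
outer loop
vertex 1.537 3.284 2.463
vertex 1.963 2.48 2.509
vertex 2.251 3.19 3.226
endloop
endfacet
facet normal 0.708 0.338 -0.620
outer loop
vertex 3.3 3.12 1.337
vertex 3.589 3.83 2.054
vertex 3.943 2.85 1.923
endloop
endfacet
facet normal 0.034 -0.893 -0.449
outer loop
vertex 3.3 3.12 1.337
vertex 3.943 2.85 1.923
vertex 1.963 2.48 2.509
endloop
endfacet
facet normal 0.034 -0.893 -0.449
outer loop
vertex 1.963 2.48 2.509
vertex 3.943 2.85 1.923
vertex 2.606 2.21 3.095
endloop
endfacet
facet normal -0.707 -0.339 0.620
outer loop
vertex 1.963 2.48 2.509
vertex 2.606 2.21 3.095
vertex 2.251 3.19 3.226
endloop
endfacet
facet normal 0.708 0.339 -0.620
outer loop
vertex 3.943 2.85 1.923
vertex 3.589 3.83 2.054
vertex 4.319 3.319 2.608
endloop
endfacet
facet normal 0.574 -0.788 0.224
outer loop
vertex 3.943 2.85 1.923
vertex 4.319 3.319 2.608
vertex 2.606 2.21 3.095
endloop
endfacet
facet normal 0.574 -0.788 0.224
outer loop
vertex 2.606 2.21 3.095
vertex 4.319 3.319 2.608
vertex 2.982 2.679 3.78
endloop
endfacet
facet normal -0.707 -0.339 0.620
outer loop
vertex 2.606 2.21 3.095
vertex 2.982 2.679 3.78
vertex 2.251 3.19 3.226
endloop
endfacet
facet normal 0.708 0.339 -0.620
outer loop
vertex 4.319 3.319 2.608
vertex 3.589 3.83 2.054
vertex 4.145 4.172 2.876
endloop
endfacet
facet normal 0.680 -0.090 0.727
outer loop
vertex 4.319 3.319 2.608
vertex 4.145 4.172 2.876
vertex 2.982 2.679 3.78
endloop
endfacet
facet normal 0.680 -0.090 0.727
outer loop
vertex 2.982 2.679 3.78
vertex 4.145 4.172 2.876
vertex 2.808 3.532 4.048
endloop
endfacet
facet normal -0.707 -0.339 0.620
outer loop
vertex 2.982 2.679 3.78
vertex 2.808 3.532 4.048
vertex 2.251 3.19 3.226
endloop
endfacet

endsolid


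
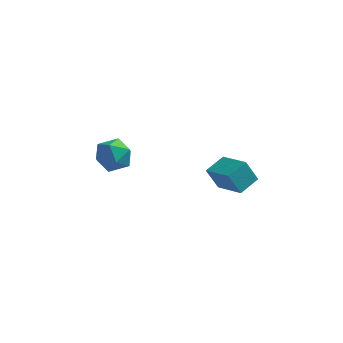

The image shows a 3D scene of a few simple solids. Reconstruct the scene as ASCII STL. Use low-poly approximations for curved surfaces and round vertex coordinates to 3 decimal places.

solid 
facet normal 0.332 0.164 0.929
outer loop
vertex -3.216 2.737 -0.791
vertex -3.402 1.668 -0.536
vertex -2.413 1.98 -0.945
endloop
endfacet
facet normal 0.653 0.599 0.463
outer loop
vertex -3.216 2.737 -0.791
vertex -2.413 1.98 -0.945
vertex -2.59 2.767 -1.713
endloop
endfacet
facet normal 0.148 0.980 0.132
outer loop
vertex -3.216 2.737 -0.791
vertex -2.59 2.767 -1.713
vertex -3.689 2.942 -1.779
endloop
endfacet
facet normal -0.485 0.781 0.394
outer loop
vertex -3.216 2.737 -0.791
vertex -3.689 2.942 -1.779
vertex -4.191 2.263 -1.052
endloop
endfacet
facet normal -0.372 0.276 0.886
outer loop
vertex -3.216 2.737 -0.791
vertex -4.191 2.263 -1.052
vertex -3.402 1.668 -0.536
endloop
endfacet
facet normal 0.980 0.195 -0.026
outer loop
vertex -2.59 2.767 -1.713
vertex -2.413 1.98 -0.945
vertex -2.389 1.717 -2.028
endloop
endfacet
facet normal 0.461 -0.509 0.727
outer loop
vertex -2.413 1.98 -0.945
vertex -3.402 1.668 -0.536
vertex -2.891 1.038 -1.301
endloop
endfacet
facet normal -0.678 -0.327 0.659
outer loop
vertex -3.402 1.668 -0.536
vertex -4.191 2.263 -1.052
vertex -3.99 1.213 -1.367
endloop
endfacet
facet normal -0.861 0.489 -0.138
outer loop
vertex -4.191 2.263 -1.052
vertex -3.689 2.942 -1.779
vertex -4.167 2.0 -2.135
endloop
endfacet
facet normal 0.163 0.812 -0.560
outer loop
vertex -3.689 2.942 -1.779
vertex -2.59 2.767 -1.713
vertex -3.178 2.312 -2.544
endloop
endfacet
facet normal 0.485 -0.781 -0.394
outer loop
vertex -3.364 1.243 -2.289
vertex -2.389 1.717 -2.028
vertex -2.891 1.038 -1.301
endloop
endfacet
facet normal -0.148 -0.980 -0.132
outer loop
vertex -3.364 1.243 -2.289
vertex -2.891 1.038 -1.301
vertex -3.99 1.213 -1.367
endloop
endfacet
facet normal -0.653 -0.599 -0.463
outer loop
vertex -3.364 1.243 -2.289
vertex -3.99 1.213 -1.367
vertex -4.167 2.0 -2.135
endloop
endfacet
facet normal -0.332 -0.164 -0.929
outer loop
vertex -3.364 1.243 -2.289
vertex -4.167 2.0 -2.135
vertex -3.178 2.312 -2.544
endloop
endfacet
facet normal 0.372 -0.276 -0.886
outer loop
vertex -3.364 1.243 -2.289
vertex -3.178 2.312 -2.544
vertex -2.389 1.717 -2.028
endloop
endfacet
facet normal 0.861 -0.489 0.138
outer loop
vertex -2.891 1.038 -1.301
vertex -2.389 1.717 -2.028
vertex -2.413 1.98 -0.945
endloop
endfacet
facet normal -0.163 -0.812 0.560
outer loop
vertex -3.99 1.213 -1.367
vertex -2.891 1.038 -1.301
vertex -3.402 1.668 -0.536
endloop
endfacet
facet normal -0.980 -0.195 0.026
outer loop
vertex -4.167 2.0 -2.135
vertex -3.99 1.213 -1.367
vertex -4.191 2.263 -1.052
endloop
endfacet
facet normal -0.461 0.509 -0.727
outer loop
vertex -3.178 2.312 -2.544
vertex -4.167 2.0 -2.135
vertex -3.689 2.942 -1.779
endloop
endfacet
facet normal 0.678 0.327 -0.659
outer loop
vertex -2.389 1.717 -2.028
vertex -3.178 2.312 -2.544
vertex -2.59 2.767 -1.713
endloop
endfacet
facet normal -0.724 0.588 -0.362
outer loop
vertex 1.603 1.636 -1.605
vertex 2.268 2.687 -1.228
vertex 2.237 1.669 -2.819
endloop
endfacet
facet normal -0.512 -0.809 -0.289
outer loop
vertex 3.612 0.553 -2.132
vertex 1.603 1.636 -1.605
vertex 2.237 1.669 -2.819
endloop
endfacet
facet normal -0.724 0.587 -0.362
outer loop
vertex 2.237 1.669 -2.819
vertex 2.268 2.687 -1.228
vertex 2.902 2.721 -2.442
endloop
endfacet
facet normal 0.463 0.025 -0.886
outer loop
vertex 2.902 2.721 -2.442
vertex 3.612 0.553 -2.132
vertex 2.237 1.669 -2.819
endloop
endfacet
facet normal -0.463 -0.025 0.886
outer loop
vertex 1.603 1.636 -1.605
vertex 3.643 1.571 -0.541
vertex 2.268 2.687 -1.228
endloop
endfacet
facet normal -0.512 -0.809 -0.290
outer loop
vertex 2.978 0.519 -0.918
vertex 1.603 1.636 -1.605
vertex 3.612 0.553 -2.132
endloop
endfacet
facet normal -0.463 -0.025 0.886
outer loop
vertex 2.978 0.519 -0.918
vertex 3.643 1.571 -0.541
vertex 1.603 1.636 -1.605
endloop
endfacet
facet normal 0.512 0.809 0.290
outer loop
vertex 2.268 2.687 -1.228
vertex 3.643 1.571 -0.541
vertex 2.902 2.721 -2.442
endloop
endfacet
facet normal 0.463 0.025 -0.886
outer loop
vertex 4.277 1.604 -1.755
vertex 3.612 0.553 -2.132
vertex 2.902 2.721 -2.442
endloop
endfacet
facet normal 0.512 0.809 0.289
outer loop
vertex 2.902 2.721 -2.442
vertex 3.643 1.571 -0.541
vertex 4.277 1.604 -1.755
endloop
endfacet
facet normal 0.724 -0.588 0.362
outer loop
vertex 4.277 1.604 -1.755
vertex 2.978 0.519 -0.918
vertex 3.612 0.553 -2.132
endloop
endfacet
facet normal 0.724 -0.587 0.362
outer loop
vertex 3.643 1.571 -0.541
vertex 2.978 0.519 -0.918
vertex 4.277 1.604 -1.755
endloop
endfacet

endsolid


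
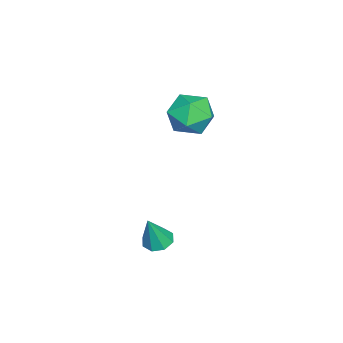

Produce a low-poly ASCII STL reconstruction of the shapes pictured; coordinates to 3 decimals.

solid 
facet normal 0.112 0.638 0.762
outer loop
vertex -1.673 2.701 3.913
vertex -2.502 2.325 4.349
vertex -1.599 1.923 4.553
endloop
endfacet
facet normal 0.744 0.465 0.480
outer loop
vertex -1.673 2.701 3.913
vertex -1.599 1.923 4.553
vertex -1.055 1.931 3.702
endloop
endfacet
facet normal 0.733 0.646 -0.211
outer loop
vertex -1.673 2.701 3.913
vertex -1.055 1.931 3.702
vertex -1.623 2.337 2.973
endloop
endfacet
facet normal 0.095 0.930 -0.355
outer loop
vertex -1.673 2.701 3.913
vertex -1.623 2.337 2.973
vertex -2.517 2.581 3.373
endloop
endfacet
facet normal -0.290 0.925 0.247
outer loop
vertex -1.673 2.701 3.913
vertex -2.517 2.581 3.373
vertex -2.502 2.325 4.349
endloop
endfacet
facet normal 0.818 -0.244 0.521
outer loop
vertex -1.055 1.931 3.702
vertex -1.599 1.923 4.553
vertex -1.503 1.079 4.007
endloop
endfacet
facet normal -0.205 0.035 0.978
outer loop
vertex -1.599 1.923 4.553
vertex -2.502 2.325 4.349
vertex -2.397 1.323 4.407
endloop
endfacet
facet normal -0.854 0.501 0.144
outer loop
vertex -2.502 2.325 4.349
vertex -2.517 2.581 3.373
vertex -2.965 1.729 3.678
endloop
endfacet
facet normal -0.232 0.510 -0.829
outer loop
vertex -2.517 2.581 3.373
vertex -1.623 2.337 2.973
vertex -2.421 1.737 2.827
endloop
endfacet
facet normal 0.801 0.049 -0.597
outer loop
vertex -1.623 2.337 2.973
vertex -1.055 1.931 3.702
vertex -1.518 1.335 3.031
endloop
endfacet
facet normal -0.095 -0.930 0.355
outer loop
vertex -2.347 0.959 3.467
vertex -1.503 1.079 4.007
vertex -2.397 1.323 4.407
endloop
endfacet
facet normal -0.733 -0.646 0.211
outer loop
vertex -2.347 0.959 3.467
vertex -2.397 1.323 4.407
vertex -2.965 1.729 3.678
endloop
endfacet
facet normal -0.744 -0.465 -0.480
outer loop
vertex -2.347 0.959 3.467
vertex -2.965 1.729 3.678
vertex -2.421 1.737 2.827
endloop
endfacet
facet normal -0.112 -0.638 -0.762
outer loop
vertex -2.347 0.959 3.467
vertex -2.421 1.737 2.827
vertex -1.518 1.335 3.031
endloop
endfacet
facet normal 0.290 -0.925 -0.247
outer loop
vertex -2.347 0.959 3.467
vertex -1.518 1.335 3.031
vertex -1.503 1.079 4.007
endloop
endfacet
facet normal 0.232 -0.510 0.829
outer loop
vertex -2.397 1.323 4.407
vertex -1.503 1.079 4.007
vertex -1.599 1.923 4.553
endloop
endfacet
facet normal -0.801 -0.049 0.597
outer loop
vertex -2.965 1.729 3.678
vertex -2.397 1.323 4.407
vertex -2.502 2.325 4.349
endloop
endfacet
facet normal -0.818 0.244 -0.521
outer loop
vertex -2.421 1.737 2.827
vertex -2.965 1.729 3.678
vertex -2.517 2.581 3.373
endloop
endfacet
facet normal 0.205 -0.035 -0.978
outer loop
vertex -1.518 1.335 3.031
vertex -2.421 1.737 2.827
vertex -1.623 2.337 2.973
endloop
endfacet
facet normal 0.854 -0.501 -0.144
outer loop
vertex -1.503 1.079 4.007
vertex -1.518 1.335 3.031
vertex -1.055 1.931 3.702
endloop
endfacet
facet normal -0.321 0.161 -0.933
outer loop
vertex 2.972 1.76 -0.098
vertex 2.421 1.826 0.103
vertex 2.876 2.188 0.009
endloop
endfacet
facet normal 0.977 0.199 0.081
outer loop
vertex 2.972 1.76 -0.098
vertex 2.876 2.188 0.009
vertex 2.879 1.594 1.437
endloop
endfacet
facet normal -0.321 0.161 -0.933
outer loop
vertex 2.876 2.188 0.009
vertex 2.421 1.826 0.103
vertex 2.514 2.404 0.171
endloop
endfacet
facet normal 0.586 0.749 0.310
outer loop
vertex 2.876 2.188 0.009
vertex 2.514 2.404 0.171
vertex 2.879 1.594 1.437
endloop
endfacet
facet normal -0.321 0.161 -0.933
outer loop
vertex 2.514 2.404 0.171
vertex 2.421 1.826 0.103
vertex 2.097 2.281 0.293
endloop
endfacet
facet normal -0.082 0.829 0.554
outer loop
vertex 2.514 2.404 0.171
vertex 2.097 2.281 0.293
vertex 2.879 1.594 1.437
endloop
endfacet
facet normal -0.320 0.162 -0.934
outer loop
vertex 2.097 2.281 0.293
vertex 2.421 1.826 0.103
vertex 1.87 1.891 0.303
endloop
endfacet
facet normal -0.636 0.387 0.667
outer loop
vertex 2.097 2.281 0.293
vertex 1.87 1.891 0.303
vertex 2.879 1.594 1.437
endloop
endfacet
facet normal -0.320 0.162 -0.934
outer loop
vertex 1.87 1.891 0.303
vertex 2.421 1.826 0.103
vertex 1.965 1.463 0.196
endloop
endfacet
facet normal -0.749 -0.312 0.585
outer loop
vertex 1.87 1.891 0.303
vertex 1.965 1.463 0.196
vertex 2.879 1.594 1.437
endloop
endfacet
facet normal -0.319 0.161 -0.934
outer loop
vertex 1.965 1.463 0.196
vertex 2.421 1.826 0.103
vertex 2.327 1.247 0.035
endloop
endfacet
facet normal -0.358 -0.864 0.355
outer loop
vertex 1.965 1.463 0.196
vertex 2.327 1.247 0.035
vertex 2.879 1.594 1.437
endloop
endfacet
facet normal -0.321 0.162 -0.933
outer loop
vertex 2.327 1.247 0.035
vertex 2.421 1.826 0.103
vertex 2.744 1.37 -0.087
endloop
endfacet
facet normal 0.311 -0.944 0.111
outer loop
vertex 2.327 1.247 0.035
vertex 2.744 1.37 -0.087
vertex 2.879 1.594 1.437
endloop
endfacet
facet normal -0.321 0.161 -0.933
outer loop
vertex 2.744 1.37 -0.087
vertex 2.421 1.826 0.103
vertex 2.972 1.76 -0.098
endloop
endfacet
facet normal 0.863 -0.505 -0.002
outer loop
vertex 2.744 1.37 -0.087
vertex 2.972 1.76 -0.098
vertex 2.879 1.594 1.437
endloop
endfacet

endsolid


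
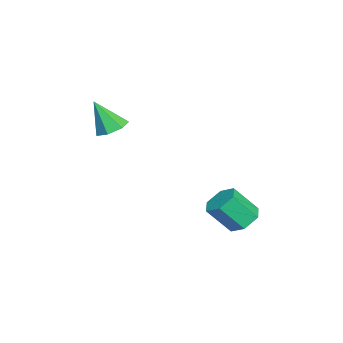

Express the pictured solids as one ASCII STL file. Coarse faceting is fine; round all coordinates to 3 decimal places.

solid 
facet normal -0.136 0.630 -0.765
outer loop
vertex -0.565 1.937 -0.908
vertex -1.229 1.88 -0.837
vertex -0.896 2.356 -0.504
endloop
endfacet
facet normal 0.858 0.460 0.226
outer loop
vertex -0.565 1.937 -0.908
vertex -0.896 2.356 -0.504
vertex -0.387 1.118 0.085
endloop
endfacet
facet normal 0.859 0.460 0.226
outer loop
vertex -0.387 1.118 0.085
vertex -0.896 2.356 -0.504
vertex -0.718 1.537 0.49
endloop
endfacet
facet normal 0.138 -0.630 0.764
outer loop
vertex -0.387 1.118 0.085
vertex -0.718 1.537 0.49
vertex -1.051 1.06 0.157
endloop
endfacet
facet normal -0.137 0.630 -0.764
outer loop
vertex -0.896 2.356 -0.504
vertex -1.229 1.88 -0.837
vertex -1.56 2.299 -0.432
endloop
endfacet
facet normal 0.003 0.772 0.636
outer loop
vertex -0.896 2.356 -0.504
vertex -1.56 2.299 -0.432
vertex -0.718 1.537 0.49
endloop
endfacet
facet normal 0.003 0.772 0.636
outer loop
vertex -0.718 1.537 0.49
vertex -1.56 2.299 -0.432
vertex -1.382 1.48 0.562
endloop
endfacet
facet normal 0.137 -0.630 0.765
outer loop
vertex -0.718 1.537 0.49
vertex -1.382 1.48 0.562
vertex -1.051 1.06 0.157
endloop
endfacet
facet normal -0.138 0.630 -0.764
outer loop
vertex -1.56 2.299 -0.432
vertex -1.229 1.88 -0.837
vertex -1.893 1.822 -0.765
endloop
endfacet
facet normal -0.857 0.312 0.410
outer loop
vertex -1.56 2.299 -0.432
vertex -1.893 1.822 -0.765
vertex -1.382 1.48 0.562
endloop
endfacet
facet normal -0.857 0.311 0.410
outer loop
vertex -1.382 1.48 0.562
vertex -1.893 1.822 -0.765
vertex -1.715 1.003 0.228
endloop
endfacet
facet normal 0.136 -0.630 0.765
outer loop
vertex -1.382 1.48 0.562
vertex -1.715 1.003 0.228
vertex -1.051 1.06 0.157
endloop
endfacet
facet normal -0.138 0.630 -0.764
outer loop
vertex -1.893 1.822 -0.765
vertex -1.229 1.88 -0.837
vertex -1.562 1.403 -1.17
endloop
endfacet
facet normal -0.859 -0.460 -0.226
outer loop
vertex -1.893 1.822 -0.765
vertex -1.562 1.403 -1.17
vertex -1.715 1.003 0.228
endloop
endfacet
facet normal -0.858 -0.461 -0.226
outer loop
vertex -1.715 1.003 0.228
vertex -1.562 1.403 -1.17
vertex -1.384 0.584 -0.176
endloop
endfacet
facet normal 0.136 -0.630 0.765
outer loop
vertex -1.715 1.003 0.228
vertex -1.384 0.584 -0.176
vertex -1.051 1.06 0.157
endloop
endfacet
facet normal -0.137 0.630 -0.765
outer loop
vertex -1.562 1.403 -1.17
vertex -1.229 1.88 -0.837
vertex -0.898 1.46 -1.242
endloop
endfacet
facet normal -0.003 -0.772 -0.636
outer loop
vertex -1.562 1.403 -1.17
vertex -0.898 1.46 -1.242
vertex -1.384 0.584 -0.176
endloop
endfacet
facet normal -0.003 -0.772 -0.636
outer loop
vertex -1.384 0.584 -0.176
vertex -0.898 1.46 -1.242
vertex -0.72 0.641 -0.248
endloop
endfacet
facet normal 0.137 -0.630 0.764
outer loop
vertex -1.384 0.584 -0.176
vertex -0.72 0.641 -0.248
vertex -1.051 1.06 0.157
endloop
endfacet
facet normal -0.136 0.630 -0.765
outer loop
vertex -0.898 1.46 -1.242
vertex -1.229 1.88 -0.837
vertex -0.565 1.937 -0.908
endloop
endfacet
facet normal 0.857 -0.311 -0.410
outer loop
vertex -0.898 1.46 -1.242
vertex -0.565 1.937 -0.908
vertex -0.72 0.641 -0.248
endloop
endfacet
facet normal 0.857 -0.312 -0.411
outer loop
vertex -0.72 0.641 -0.248
vertex -0.565 1.937 -0.908
vertex -0.387 1.118 0.085
endloop
endfacet
facet normal 0.138 -0.630 0.764
outer loop
vertex -0.72 0.641 -0.248
vertex -0.387 1.118 0.085
vertex -1.051 1.06 0.157
endloop
endfacet
facet normal 0.000 0.450 -0.893
outer loop
vertex -1.014 -3.066 2.901
vertex -1.38 -2.608 3.132
vertex -0.75 -2.638 3.117
endloop
endfacet
facet normal 0.807 -0.572 0.148
outer loop
vertex -1.014 -3.066 2.901
vertex -0.75 -2.638 3.117
vertex -1.38 -3.212 4.328
endloop
endfacet
facet normal 0.000 0.452 -0.892
outer loop
vertex -0.75 -2.638 3.117
vertex -1.38 -2.608 3.132
vertex -0.961 -2.188 3.345
endloop
endfacet
facet normal 0.849 0.141 0.509
outer loop
vertex -0.75 -2.638 3.117
vertex -0.961 -2.188 3.345
vertex -1.38 -3.212 4.328
endloop
endfacet
facet normal 0.001 0.451 -0.892
outer loop
vertex -0.961 -2.188 3.345
vertex -1.38 -2.608 3.132
vertex -1.486 -2.054 3.412
endloop
endfacet
facet normal 0.252 0.614 0.748
outer loop
vertex -0.961 -2.188 3.345
vertex -1.486 -2.054 3.412
vertex -1.38 -3.212 4.328
endloop
endfacet
facet normal -0.000 0.451 -0.892
outer loop
vertex -1.486 -2.054 3.412
vertex -1.38 -2.608 3.132
vertex -1.932 -2.337 3.269
endloop
endfacet
facet normal -0.534 0.494 0.686
outer loop
vertex -1.486 -2.054 3.412
vertex -1.932 -2.337 3.269
vertex -1.38 -3.212 4.328
endloop
endfacet
facet normal 0.001 0.452 -0.892
outer loop
vertex -1.932 -2.337 3.269
vertex -1.38 -2.608 3.132
vertex -1.961 -2.824 3.022
endloop
endfacet
facet normal -0.920 -0.133 0.370
outer loop
vertex -1.932 -2.337 3.269
vertex -1.961 -2.824 3.022
vertex -1.38 -3.212 4.328
endloop
endfacet
facet normal 0.001 0.451 -0.893
outer loop
vertex -1.961 -2.824 3.022
vertex -1.38 -2.608 3.132
vertex -1.553 -3.148 2.859
endloop
endfacet
facet normal -0.612 -0.790 0.038
outer loop
vertex -1.961 -2.824 3.022
vertex -1.553 -3.148 2.859
vertex -1.38 -3.212 4.328
endloop
endfacet
facet normal 0.001 0.451 -0.893
outer loop
vertex -1.553 -3.148 2.859
vertex -1.38 -2.608 3.132
vertex -1.014 -3.066 2.901
endloop
endfacet
facet normal 0.155 -0.986 -0.061
outer loop
vertex -1.553 -3.148 2.859
vertex -1.014 -3.066 2.901
vertex -1.38 -3.212 4.328
endloop
endfacet

endsolid


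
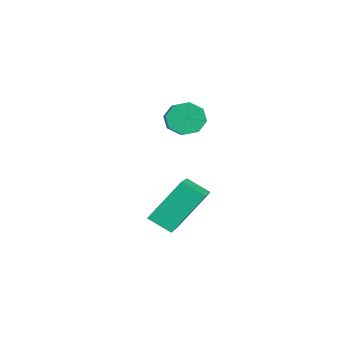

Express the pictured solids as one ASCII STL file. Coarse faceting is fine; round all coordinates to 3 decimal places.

solid 
facet normal -0.882 0.247 -0.402
outer loop
vertex 1.635 -2.229 -1.624
vertex 1.347 -1.158 -0.336
vertex 2.027 -1.574 -2.081
endloop
endfacet
facet normal 0.170 -0.630 -0.758
outer loop
vertex 3.773 -2.062 -1.284
vertex 1.635 -2.229 -1.624
vertex 2.027 -1.574 -2.081
endloop
endfacet
facet normal -0.882 0.247 -0.402
outer loop
vertex 2.027 -1.574 -2.081
vertex 1.347 -1.158 -0.336
vertex 1.739 -0.502 -0.793
endloop
endfacet
facet normal 0.440 0.736 -0.514
outer loop
vertex 1.739 -0.502 -0.793
vertex 3.773 -2.062 -1.284
vertex 2.027 -1.574 -2.081
endloop
endfacet
facet normal -0.440 -0.736 0.514
outer loop
vertex 1.635 -2.229 -1.624
vertex 3.093 -1.646 0.461
vertex 1.347 -1.158 -0.336
endloop
endfacet
facet normal 0.170 -0.630 -0.758
outer loop
vertex 3.381 -2.718 -0.827
vertex 1.635 -2.229 -1.624
vertex 3.773 -2.062 -1.284
endloop
endfacet
facet normal -0.441 -0.736 0.514
outer loop
vertex 3.381 -2.718 -0.827
vertex 3.093 -1.646 0.461
vertex 1.635 -2.229 -1.624
endloop
endfacet
facet normal -0.170 0.630 0.758
outer loop
vertex 1.347 -1.158 -0.336
vertex 3.093 -1.646 0.461
vertex 1.739 -0.502 -0.793
endloop
endfacet
facet normal 0.441 0.736 -0.514
outer loop
vertex 3.485 -0.991 0.004
vertex 3.773 -2.062 -1.284
vertex 1.739 -0.502 -0.793
endloop
endfacet
facet normal -0.169 0.630 0.758
outer loop
vertex 1.739 -0.502 -0.793
vertex 3.093 -1.646 0.461
vertex 3.485 -0.991 0.004
endloop
endfacet
facet normal 0.882 -0.247 0.402
outer loop
vertex 3.485 -0.991 0.004
vertex 3.381 -2.718 -0.827
vertex 3.773 -2.062 -1.284
endloop
endfacet
facet normal 0.882 -0.247 0.402
outer loop
vertex 3.093 -1.646 0.461
vertex 3.381 -2.718 -0.827
vertex 3.485 -0.991 0.004
endloop
endfacet
facet normal -0.895 0.112 -0.431
outer loop
vertex 0.431 -0.725 1.224
vertex 0.165 -1.054 1.691
vertex 0.29 -0.445 1.59
endloop
endfacet
facet normal 0.336 0.806 -0.487
outer loop
vertex 0.431 -0.725 1.224
vertex 0.29 -0.445 1.59
vertex 1.962 -0.917 1.963
endloop
endfacet
facet normal 0.336 0.806 -0.486
outer loop
vertex 1.962 -0.917 1.963
vertex 0.29 -0.445 1.59
vertex 1.82 -0.637 2.329
endloop
endfacet
facet normal 0.894 -0.112 0.433
outer loop
vertex 1.962 -0.917 1.963
vertex 1.82 -0.637 2.329
vertex 1.695 -1.246 2.429
endloop
endfacet
facet normal -0.895 0.112 -0.433
outer loop
vertex 0.29 -0.445 1.59
vertex 0.165 -1.054 1.691
vertex 0.075 -0.521 2.015
endloop
endfacet
facet normal 0.031 0.981 0.191
outer loop
vertex 0.29 -0.445 1.59
vertex 0.075 -0.521 2.015
vertex 1.82 -0.637 2.329
endloop
endfacet
facet normal 0.030 0.981 0.193
outer loop
vertex 1.82 -0.637 2.329
vertex 0.075 -0.521 2.015
vertex 1.606 -0.714 2.753
endloop
endfacet
facet normal 0.895 -0.113 0.431
outer loop
vertex 1.82 -0.637 2.329
vertex 1.606 -0.714 2.753
vertex 1.695 -1.246 2.429
endloop
endfacet
facet normal -0.895 0.112 -0.432
outer loop
vertex 0.075 -0.521 2.015
vertex 0.165 -1.054 1.691
vertex -0.087 -0.91 2.25
endloop
endfacet
facet normal -0.293 0.581 0.760
outer loop
vertex 0.075 -0.521 2.015
vertex -0.087 -0.91 2.25
vertex 1.606 -0.714 2.753
endloop
endfacet
facet normal -0.293 0.582 0.758
outer loop
vertex 1.606 -0.714 2.753
vertex -0.087 -0.91 2.25
vertex 1.443 -1.102 2.988
endloop
endfacet
facet normal 0.894 -0.114 0.433
outer loop
vertex 1.606 -0.714 2.753
vertex 1.443 -1.102 2.988
vertex 1.695 -1.246 2.429
endloop
endfacet
facet normal -0.894 0.113 -0.432
outer loop
vertex -0.087 -0.91 2.25
vertex 0.165 -1.054 1.691
vertex -0.102 -1.383 2.157
endloop
endfacet
facet normal -0.445 -0.159 0.881
outer loop
vertex -0.087 -0.91 2.25
vertex -0.102 -1.383 2.157
vertex 1.443 -1.102 2.988
endloop
endfacet
facet normal -0.445 -0.158 0.881
outer loop
vertex 1.443 -1.102 2.988
vertex -0.102 -1.383 2.157
vertex 1.429 -1.575 2.896
endloop
endfacet
facet normal 0.895 -0.111 0.432
outer loop
vertex 1.443 -1.102 2.988
vertex 1.429 -1.575 2.896
vertex 1.695 -1.246 2.429
endloop
endfacet
facet normal -0.894 0.112 -0.433
outer loop
vertex -0.102 -1.383 2.157
vertex 0.165 -1.054 1.691
vertex 0.04 -1.663 1.791
endloop
endfacet
facet normal -0.336 -0.806 0.487
outer loop
vertex -0.102 -1.383 2.157
vertex 0.04 -1.663 1.791
vertex 1.429 -1.575 2.896
endloop
endfacet
facet normal -0.336 -0.806 0.487
outer loop
vertex 1.429 -1.575 2.896
vertex 0.04 -1.663 1.791
vertex 1.57 -1.855 2.53
endloop
endfacet
facet normal 0.895 -0.112 0.431
outer loop
vertex 1.429 -1.575 2.896
vertex 1.57 -1.855 2.53
vertex 1.695 -1.246 2.429
endloop
endfacet
facet normal -0.895 0.113 -0.431
outer loop
vertex 0.04 -1.663 1.791
vertex 0.165 -1.054 1.691
vertex 0.254 -1.586 1.367
endloop
endfacet
facet normal -0.030 -0.981 -0.193
outer loop
vertex 0.04 -1.663 1.791
vertex 0.254 -1.586 1.367
vertex 1.57 -1.855 2.53
endloop
endfacet
facet normal -0.031 -0.981 -0.191
outer loop
vertex 1.57 -1.855 2.53
vertex 0.254 -1.586 1.367
vertex 1.785 -1.779 2.105
endloop
endfacet
facet normal 0.895 -0.112 0.433
outer loop
vertex 1.57 -1.855 2.53
vertex 1.785 -1.779 2.105
vertex 1.695 -1.246 2.429
endloop
endfacet
facet normal -0.894 0.114 -0.433
outer loop
vertex 0.254 -1.586 1.367
vertex 0.165 -1.054 1.691
vertex 0.417 -1.198 1.132
endloop
endfacet
facet normal 0.292 -0.582 -0.759
outer loop
vertex 0.254 -1.586 1.367
vertex 0.417 -1.198 1.132
vertex 1.785 -1.779 2.105
endloop
endfacet
facet normal 0.293 -0.581 -0.759
outer loop
vertex 1.785 -1.779 2.105
vertex 0.417 -1.198 1.132
vertex 1.947 -1.39 1.87
endloop
endfacet
facet normal 0.895 -0.112 0.432
outer loop
vertex 1.785 -1.779 2.105
vertex 1.947 -1.39 1.87
vertex 1.695 -1.246 2.429
endloop
endfacet
facet normal -0.895 0.111 -0.432
outer loop
vertex 0.417 -1.198 1.132
vertex 0.165 -1.054 1.691
vertex 0.431 -0.725 1.224
endloop
endfacet
facet normal 0.445 0.158 -0.881
outer loop
vertex 0.417 -1.198 1.132
vertex 0.431 -0.725 1.224
vertex 1.947 -1.39 1.87
endloop
endfacet
facet normal 0.445 0.159 -0.881
outer loop
vertex 1.947 -1.39 1.87
vertex 0.431 -0.725 1.224
vertex 1.962 -0.917 1.963
endloop
endfacet
facet normal 0.894 -0.113 0.432
outer loop
vertex 1.947 -1.39 1.87
vertex 1.962 -0.917 1.963
vertex 1.695 -1.246 2.429
endloop
endfacet

endsolid


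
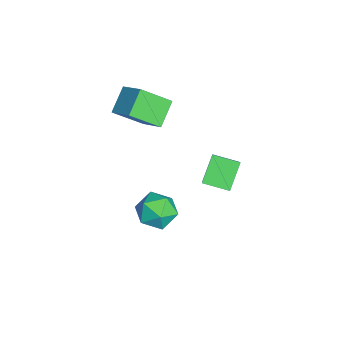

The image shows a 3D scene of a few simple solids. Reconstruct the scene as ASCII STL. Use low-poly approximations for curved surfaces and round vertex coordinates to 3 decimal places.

solid 
facet normal -0.685 0.298 0.665
outer loop
vertex -1.164 2.855 -1.508
vertex -0.868 4.163 -1.789
vertex -2.062 2.859 -2.435
endloop
endfacet
facet normal -0.216 -0.955 0.205
outer loop
vertex -0.952 2.377 -3.511
vertex -1.164 2.855 -1.508
vertex -2.062 2.859 -2.435
endloop
endfacet
facet normal -0.685 0.298 0.665
outer loop
vertex -2.062 2.859 -2.435
vertex -0.868 4.163 -1.789
vertex -1.766 4.167 -2.716
endloop
endfacet
facet normal -0.695 0.003 -0.719
outer loop
vertex -1.766 4.167 -2.716
vertex -0.952 2.377 -3.511
vertex -2.062 2.859 -2.435
endloop
endfacet
facet normal 0.695 -0.003 0.719
outer loop
vertex -1.164 2.855 -1.508
vertex 0.242 3.681 -2.865
vertex -0.868 4.163 -1.789
endloop
endfacet
facet normal -0.216 -0.955 0.205
outer loop
vertex -0.054 2.373 -2.584
vertex -1.164 2.855 -1.508
vertex -0.952 2.377 -3.511
endloop
endfacet
facet normal 0.695 -0.003 0.719
outer loop
vertex -0.054 2.373 -2.584
vertex 0.242 3.681 -2.865
vertex -1.164 2.855 -1.508
endloop
endfacet
facet normal 0.216 0.955 -0.205
outer loop
vertex -0.868 4.163 -1.789
vertex 0.242 3.681 -2.865
vertex -1.766 4.167 -2.716
endloop
endfacet
facet normal -0.695 0.003 -0.719
outer loop
vertex -0.656 3.685 -3.792
vertex -0.952 2.377 -3.511
vertex -1.766 4.167 -2.716
endloop
endfacet
facet normal 0.216 0.955 -0.205
outer loop
vertex -1.766 4.167 -2.716
vertex 0.242 3.681 -2.865
vertex -0.656 3.685 -3.792
endloop
endfacet
facet normal 0.685 -0.298 -0.665
outer loop
vertex -0.656 3.685 -3.792
vertex -0.054 2.373 -2.584
vertex -0.952 2.377 -3.511
endloop
endfacet
facet normal 0.685 -0.298 -0.665
outer loop
vertex 0.242 3.681 -2.865
vertex -0.054 2.373 -2.584
vertex -0.656 3.685 -3.792
endloop
endfacet
facet normal 0.454 0.675 0.582
outer loop
vertex 3.913 1.331 -0.63
vertex 3.584 0.808 0.233
vertex 4.516 0.564 -0.211
endloop
endfacet
facet normal 0.796 0.604 -0.040
outer loop
vertex 3.913 1.331 -0.63
vertex 4.516 0.564 -0.211
vertex 4.407 0.638 -1.265
endloop
endfacet
facet normal 0.336 0.755 -0.563
outer loop
vertex 3.913 1.331 -0.63
vertex 4.407 0.638 -1.265
vertex 3.407 0.928 -1.472
endloop
endfacet
facet normal -0.292 0.919 -0.265
outer loop
vertex 3.913 1.331 -0.63
vertex 3.407 0.928 -1.472
vertex 2.898 1.033 -0.546
endloop
endfacet
facet normal -0.219 0.869 0.443
outer loop
vertex 3.913 1.331 -0.63
vertex 2.898 1.033 -0.546
vertex 3.584 0.808 0.233
endloop
endfacet
facet normal 0.991 -0.080 -0.108
outer loop
vertex 4.407 0.638 -1.265
vertex 4.516 0.564 -0.211
vertex 4.382 -0.313 -0.794
endloop
endfacet
facet normal 0.437 0.035 0.899
outer loop
vertex 4.516 0.564 -0.211
vertex 3.584 0.808 0.233
vertex 3.873 -0.208 0.132
endloop
endfacet
facet normal -0.650 0.351 0.674
outer loop
vertex 3.584 0.808 0.233
vertex 2.898 1.033 -0.546
vertex 2.873 0.082 -0.075
endloop
endfacet
facet normal -0.769 0.431 -0.472
outer loop
vertex 2.898 1.033 -0.546
vertex 3.407 0.928 -1.472
vertex 2.764 0.156 -1.129
endloop
endfacet
facet normal 0.246 0.165 -0.955
outer loop
vertex 3.407 0.928 -1.472
vertex 4.407 0.638 -1.265
vertex 3.696 -0.088 -1.573
endloop
endfacet
facet normal 0.292 -0.919 0.265
outer loop
vertex 3.367 -0.611 -0.71
vertex 4.382 -0.313 -0.794
vertex 3.873 -0.208 0.132
endloop
endfacet
facet normal -0.336 -0.755 0.563
outer loop
vertex 3.367 -0.611 -0.71
vertex 3.873 -0.208 0.132
vertex 2.873 0.082 -0.075
endloop
endfacet
facet normal -0.796 -0.604 0.040
outer loop
vertex 3.367 -0.611 -0.71
vertex 2.873 0.082 -0.075
vertex 2.764 0.156 -1.129
endloop
endfacet
facet normal -0.454 -0.675 -0.582
outer loop
vertex 3.367 -0.611 -0.71
vertex 2.764 0.156 -1.129
vertex 3.696 -0.088 -1.573
endloop
endfacet
facet normal 0.219 -0.869 -0.443
outer loop
vertex 3.367 -0.611 -0.71
vertex 3.696 -0.088 -1.573
vertex 4.382 -0.313 -0.794
endloop
endfacet
facet normal 0.769 -0.431 0.472
outer loop
vertex 3.873 -0.208 0.132
vertex 4.382 -0.313 -0.794
vertex 4.516 0.564 -0.211
endloop
endfacet
facet normal -0.246 -0.165 0.955
outer loop
vertex 2.873 0.082 -0.075
vertex 3.873 -0.208 0.132
vertex 3.584 0.808 0.233
endloop
endfacet
facet normal -0.991 0.080 0.108
outer loop
vertex 2.764 0.156 -1.129
vertex 2.873 0.082 -0.075
vertex 2.898 1.033 -0.546
endloop
endfacet
facet normal -0.437 -0.035 -0.899
outer loop
vertex 3.696 -0.088 -1.573
vertex 2.764 0.156 -1.129
vertex 3.407 0.928 -1.472
endloop
endfacet
facet normal 0.650 -0.351 -0.674
outer loop
vertex 4.382 -0.313 -0.794
vertex 3.696 -0.088 -1.573
vertex 4.407 0.638 -1.265
endloop
endfacet
facet normal -0.660 -0.535 -0.527
outer loop
vertex -1.891 -1.302 2.996
vertex -2.151 0.129 1.869
vertex -0.792 -1.794 2.118
endloop
endfacet
facet normal 0.141 -0.778 0.612
outer loop
vertex 0.251 -0.949 2.951
vertex -1.891 -1.302 2.996
vertex -0.792 -1.794 2.118
endloop
endfacet
facet normal -0.660 -0.535 -0.527
outer loop
vertex -0.792 -1.794 2.118
vertex -2.151 0.129 1.869
vertex -1.052 -0.363 0.991
endloop
endfacet
facet normal 0.738 -0.330 -0.589
outer loop
vertex -1.052 -0.363 0.991
vertex 0.251 -0.949 2.951
vertex -0.792 -1.794 2.118
endloop
endfacet
facet normal -0.738 0.330 0.589
outer loop
vertex -1.891 -1.302 2.996
vertex -1.108 0.974 2.702
vertex -2.151 0.129 1.869
endloop
endfacet
facet normal 0.141 -0.778 0.612
outer loop
vertex -0.848 -0.457 3.829
vertex -1.891 -1.302 2.996
vertex 0.251 -0.949 2.951
endloop
endfacet
facet normal -0.738 0.330 0.589
outer loop
vertex -0.848 -0.457 3.829
vertex -1.108 0.974 2.702
vertex -1.891 -1.302 2.996
endloop
endfacet
facet normal -0.141 0.778 -0.612
outer loop
vertex -2.151 0.129 1.869
vertex -1.108 0.974 2.702
vertex -1.052 -0.363 0.991
endloop
endfacet
facet normal 0.738 -0.330 -0.589
outer loop
vertex -0.009 0.482 1.824
vertex 0.251 -0.949 2.951
vertex -1.052 -0.363 0.991
endloop
endfacet
facet normal -0.141 0.778 -0.612
outer loop
vertex -1.052 -0.363 0.991
vertex -1.108 0.974 2.702
vertex -0.009 0.482 1.824
endloop
endfacet
facet normal 0.660 0.535 0.527
outer loop
vertex -0.009 0.482 1.824
vertex -0.848 -0.457 3.829
vertex 0.251 -0.949 2.951
endloop
endfacet
facet normal 0.660 0.535 0.527
outer loop
vertex -1.108 0.974 2.702
vertex -0.848 -0.457 3.829
vertex -0.009 0.482 1.824
endloop
endfacet

endsolid
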